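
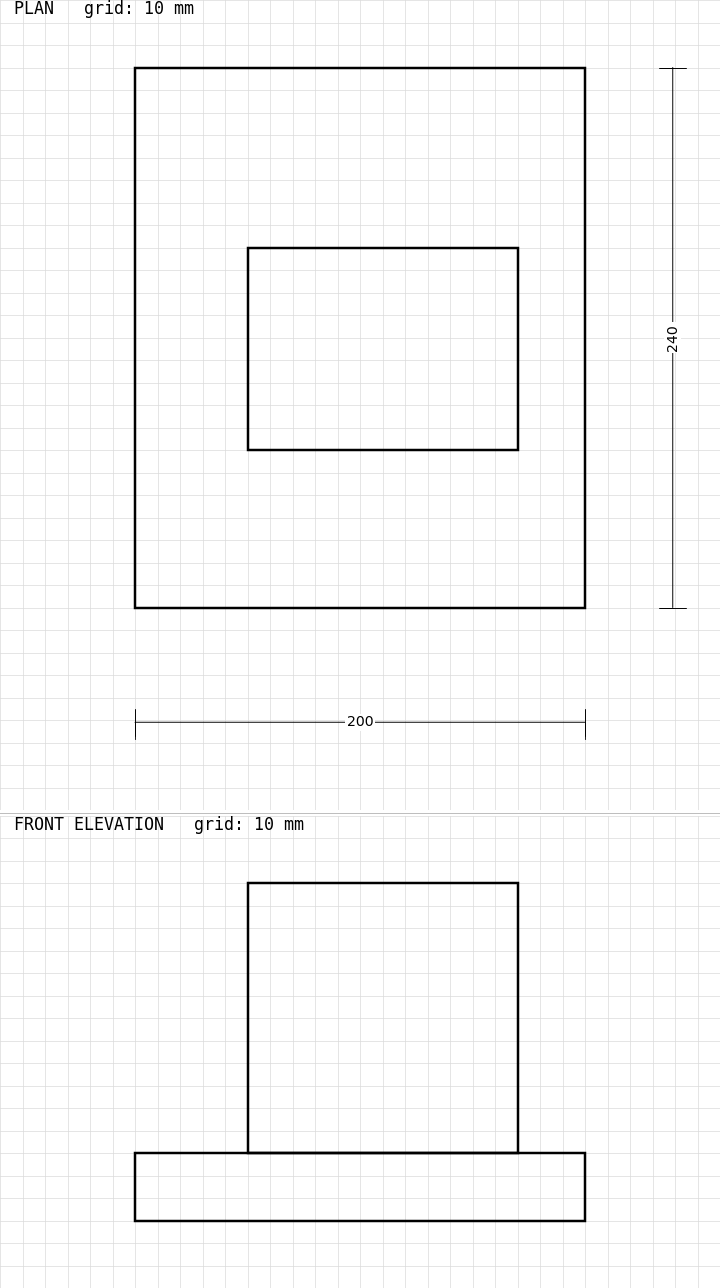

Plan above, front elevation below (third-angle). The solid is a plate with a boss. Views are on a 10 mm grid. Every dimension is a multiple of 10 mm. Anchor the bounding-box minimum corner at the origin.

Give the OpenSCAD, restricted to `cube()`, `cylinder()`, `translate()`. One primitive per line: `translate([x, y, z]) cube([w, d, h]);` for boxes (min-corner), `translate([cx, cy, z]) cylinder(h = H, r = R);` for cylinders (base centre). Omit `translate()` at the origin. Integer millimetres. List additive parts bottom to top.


cube([200, 240, 30]);
translate([50, 70, 30]) cube([120, 90, 120]);


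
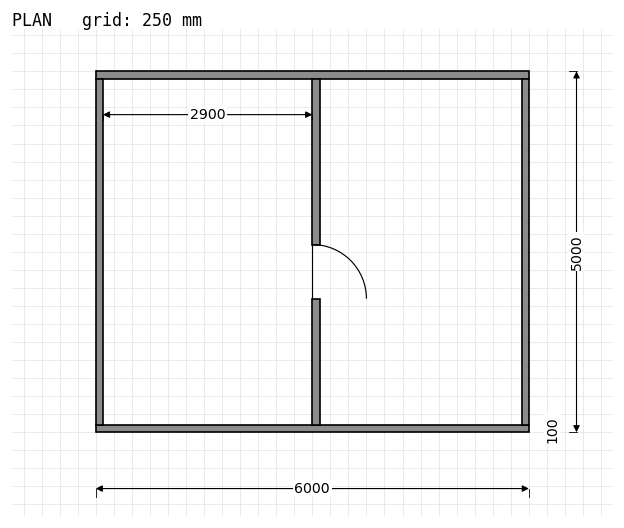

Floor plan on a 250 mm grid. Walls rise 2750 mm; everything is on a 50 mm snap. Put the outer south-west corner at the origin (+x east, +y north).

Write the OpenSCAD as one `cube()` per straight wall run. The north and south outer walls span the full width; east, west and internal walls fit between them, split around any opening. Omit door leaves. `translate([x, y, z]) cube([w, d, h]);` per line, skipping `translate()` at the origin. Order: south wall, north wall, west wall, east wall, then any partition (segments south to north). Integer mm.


cube([6000, 100, 2750]);
translate([0, 4900, 0]) cube([6000, 100, 2750]);
translate([0, 100, 0]) cube([100, 4800, 2750]);
translate([5900, 100, 0]) cube([100, 4800, 2750]);
translate([3000, 100, 0]) cube([100, 1750, 2750]);
translate([3000, 2600, 0]) cube([100, 2300, 2750]);


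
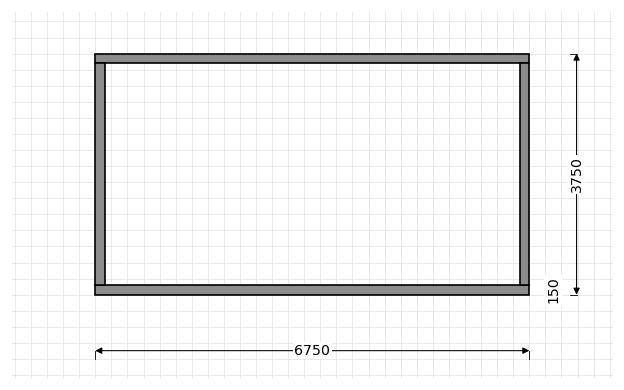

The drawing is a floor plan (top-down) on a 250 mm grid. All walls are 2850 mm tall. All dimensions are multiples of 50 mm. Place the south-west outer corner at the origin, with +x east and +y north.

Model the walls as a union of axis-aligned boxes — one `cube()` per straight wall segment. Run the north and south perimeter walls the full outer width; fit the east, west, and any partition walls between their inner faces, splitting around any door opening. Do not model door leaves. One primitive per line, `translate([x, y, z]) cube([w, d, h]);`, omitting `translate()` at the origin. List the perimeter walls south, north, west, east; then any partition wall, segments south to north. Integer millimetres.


cube([6750, 150, 2850]);
translate([0, 3600, 0]) cube([6750, 150, 2850]);
translate([0, 150, 0]) cube([150, 3450, 2850]);
translate([6600, 150, 0]) cube([150, 3450, 2850]);


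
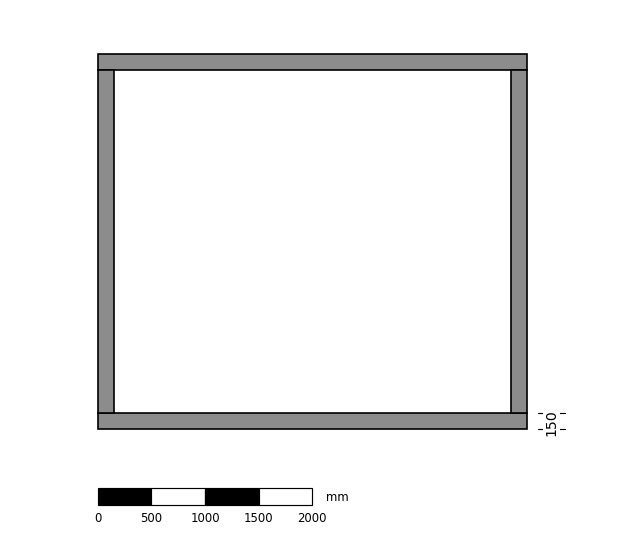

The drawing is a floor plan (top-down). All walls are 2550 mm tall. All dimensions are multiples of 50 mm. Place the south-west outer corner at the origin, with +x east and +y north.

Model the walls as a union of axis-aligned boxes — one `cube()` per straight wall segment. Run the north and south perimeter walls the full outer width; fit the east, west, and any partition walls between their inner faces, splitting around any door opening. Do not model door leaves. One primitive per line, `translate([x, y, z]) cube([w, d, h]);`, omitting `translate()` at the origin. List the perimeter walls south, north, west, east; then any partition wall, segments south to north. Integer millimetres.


cube([4000, 150, 2550]);
translate([0, 3350, 0]) cube([4000, 150, 2550]);
translate([0, 150, 0]) cube([150, 3200, 2550]);
translate([3850, 150, 0]) cube([150, 3200, 2550]);


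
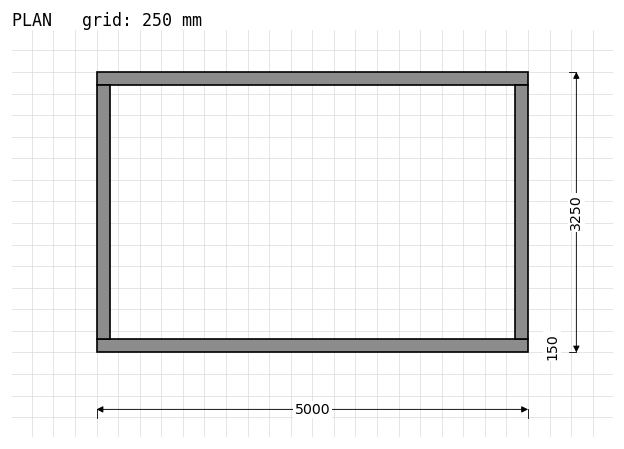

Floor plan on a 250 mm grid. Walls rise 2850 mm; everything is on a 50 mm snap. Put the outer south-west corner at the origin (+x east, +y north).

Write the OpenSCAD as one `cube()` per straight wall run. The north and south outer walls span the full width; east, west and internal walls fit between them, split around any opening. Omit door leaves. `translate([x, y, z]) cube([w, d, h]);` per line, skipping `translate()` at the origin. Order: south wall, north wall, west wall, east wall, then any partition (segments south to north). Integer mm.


cube([5000, 150, 2850]);
translate([0, 3100, 0]) cube([5000, 150, 2850]);
translate([0, 150, 0]) cube([150, 2950, 2850]);
translate([4850, 150, 0]) cube([150, 2950, 2850]);


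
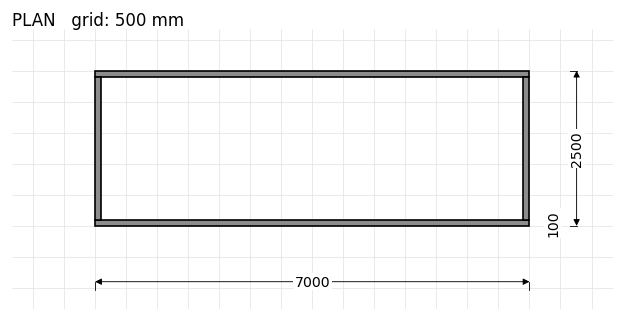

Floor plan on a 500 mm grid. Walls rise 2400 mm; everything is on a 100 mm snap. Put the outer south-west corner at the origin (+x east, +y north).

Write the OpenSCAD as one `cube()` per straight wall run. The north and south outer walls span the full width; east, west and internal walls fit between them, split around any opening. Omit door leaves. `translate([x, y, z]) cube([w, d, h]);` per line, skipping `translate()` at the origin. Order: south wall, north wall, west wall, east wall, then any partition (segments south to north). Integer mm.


cube([7000, 100, 2400]);
translate([0, 2400, 0]) cube([7000, 100, 2400]);
translate([0, 100, 0]) cube([100, 2300, 2400]);
translate([6900, 100, 0]) cube([100, 2300, 2400]);


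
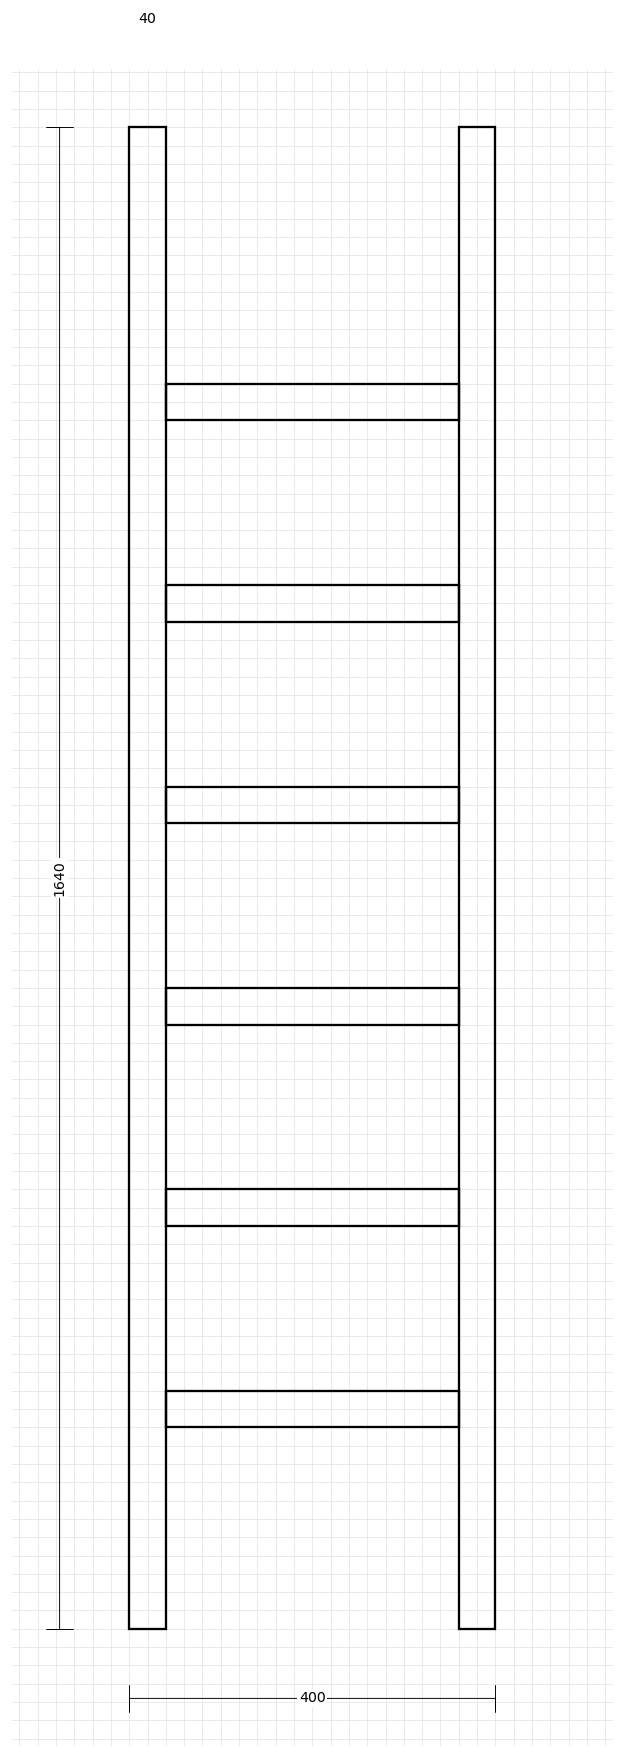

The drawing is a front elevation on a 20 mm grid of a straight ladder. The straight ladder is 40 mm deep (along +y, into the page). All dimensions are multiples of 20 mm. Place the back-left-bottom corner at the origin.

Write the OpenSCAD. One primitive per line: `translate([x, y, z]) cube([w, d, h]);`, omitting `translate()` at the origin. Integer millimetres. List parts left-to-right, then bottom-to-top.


cube([40, 40, 1640]);
translate([40, 0, 220]) cube([320, 40, 40]);
translate([40, 0, 440]) cube([320, 40, 40]);
translate([40, 0, 660]) cube([320, 40, 40]);
translate([40, 0, 880]) cube([320, 40, 40]);
translate([40, 0, 1100]) cube([320, 40, 40]);
translate([40, 0, 1320]) cube([320, 40, 40]);
translate([360, 0, 0]) cube([40, 40, 1640]);


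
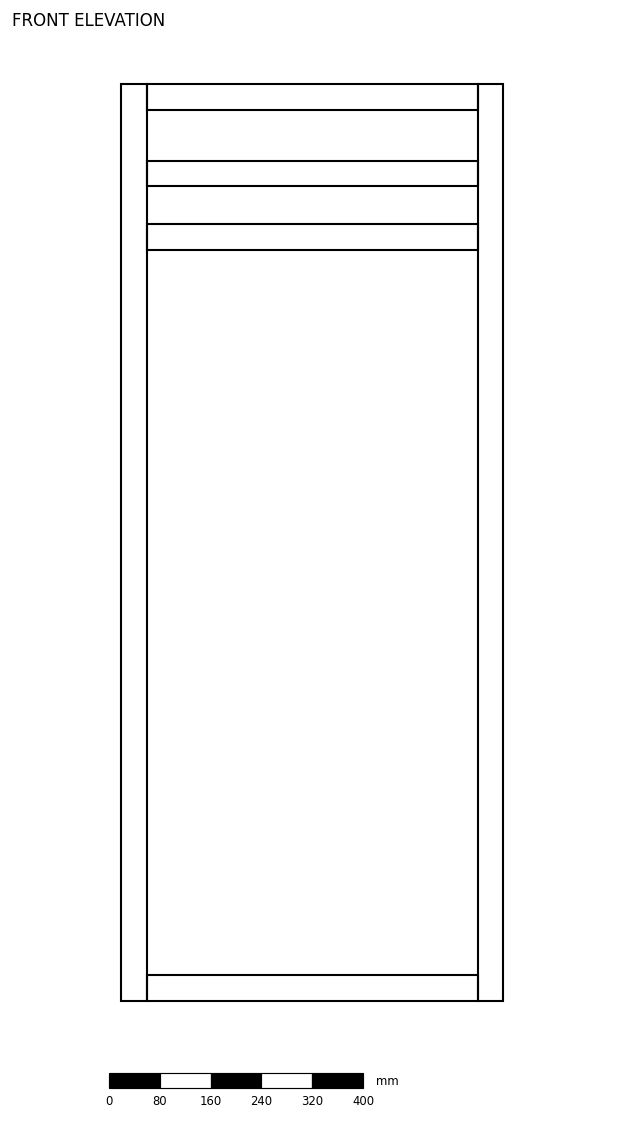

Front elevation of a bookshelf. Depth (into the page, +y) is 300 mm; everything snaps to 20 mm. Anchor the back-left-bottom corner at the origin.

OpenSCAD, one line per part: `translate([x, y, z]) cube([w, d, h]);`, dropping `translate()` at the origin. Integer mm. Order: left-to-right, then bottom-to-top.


cube([40, 300, 1440]);
translate([40, 0, 0]) cube([520, 300, 40]);
translate([40, 0, 1180]) cube([520, 300, 40]);
translate([40, 0, 1280]) cube([520, 300, 40]);
translate([40, 0, 1400]) cube([520, 300, 40]);
translate([560, 0, 0]) cube([40, 300, 1440]);


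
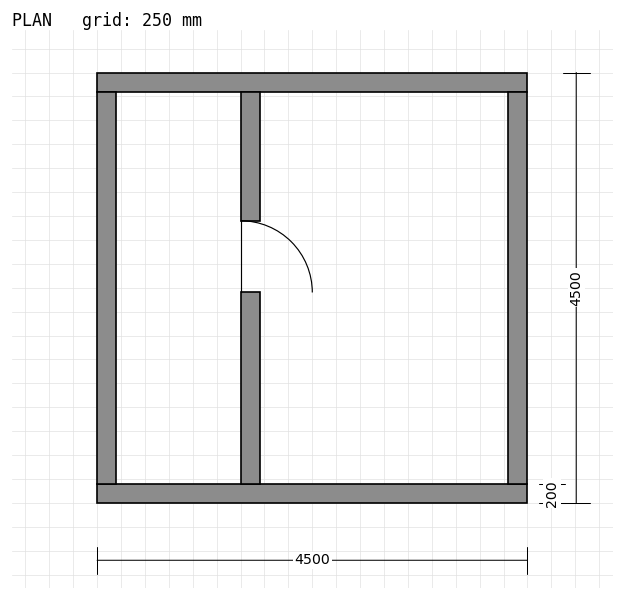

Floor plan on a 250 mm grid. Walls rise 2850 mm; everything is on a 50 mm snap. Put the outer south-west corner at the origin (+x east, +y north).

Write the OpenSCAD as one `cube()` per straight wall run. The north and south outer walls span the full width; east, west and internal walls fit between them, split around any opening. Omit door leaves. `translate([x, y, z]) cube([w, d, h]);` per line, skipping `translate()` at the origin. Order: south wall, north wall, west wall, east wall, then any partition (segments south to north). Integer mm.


cube([4500, 200, 2850]);
translate([0, 4300, 0]) cube([4500, 200, 2850]);
translate([0, 200, 0]) cube([200, 4100, 2850]);
translate([4300, 200, 0]) cube([200, 4100, 2850]);
translate([1500, 200, 0]) cube([200, 2000, 2850]);
translate([1500, 2950, 0]) cube([200, 1350, 2850]);


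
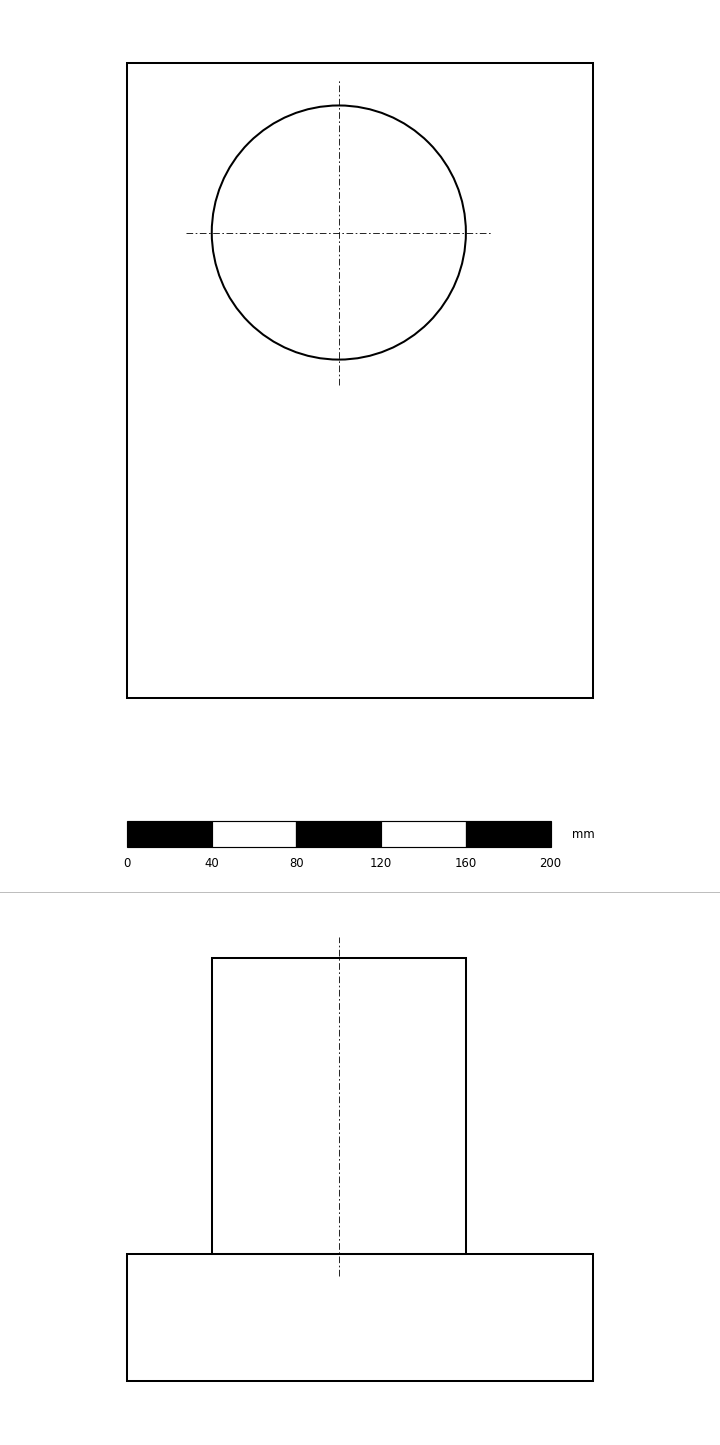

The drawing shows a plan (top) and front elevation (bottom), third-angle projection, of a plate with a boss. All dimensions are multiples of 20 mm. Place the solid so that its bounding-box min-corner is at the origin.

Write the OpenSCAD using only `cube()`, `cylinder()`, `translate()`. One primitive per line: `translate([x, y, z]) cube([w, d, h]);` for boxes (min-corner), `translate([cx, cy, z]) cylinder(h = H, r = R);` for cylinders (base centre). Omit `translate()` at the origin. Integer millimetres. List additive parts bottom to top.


cube([220, 300, 60]);
translate([100, 220, 60]) cylinder(h = 140, r = 60);


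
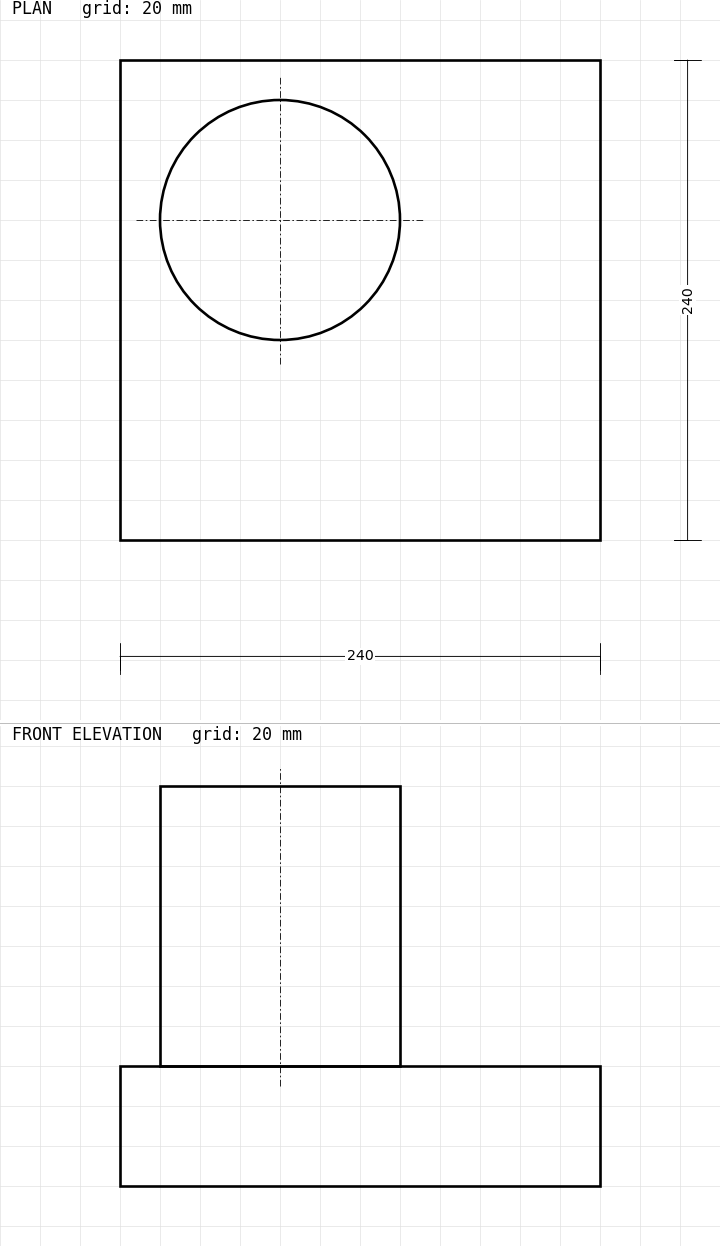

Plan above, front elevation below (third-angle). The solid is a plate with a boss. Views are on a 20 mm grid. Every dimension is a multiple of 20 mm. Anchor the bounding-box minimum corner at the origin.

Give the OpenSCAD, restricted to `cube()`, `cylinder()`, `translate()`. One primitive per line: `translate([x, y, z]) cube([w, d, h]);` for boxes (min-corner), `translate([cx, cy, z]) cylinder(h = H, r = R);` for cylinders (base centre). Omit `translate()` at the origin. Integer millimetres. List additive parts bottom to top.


cube([240, 240, 60]);
translate([80, 160, 60]) cylinder(h = 140, r = 60);


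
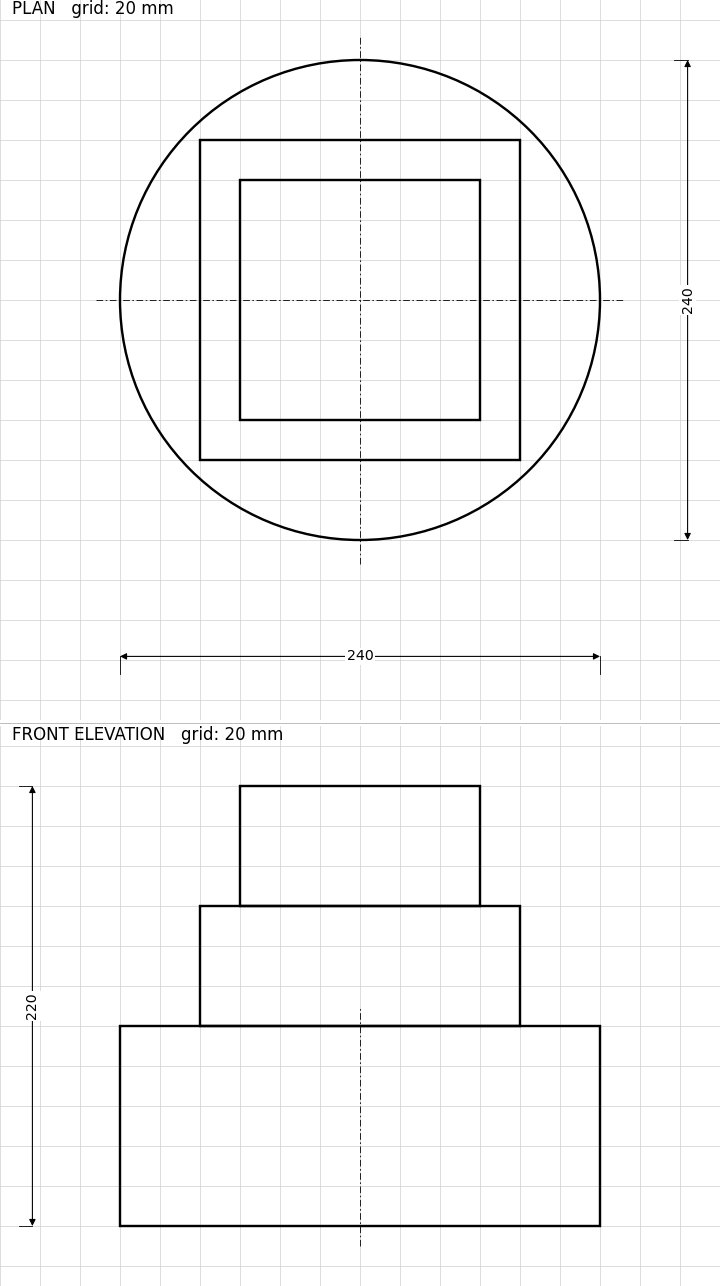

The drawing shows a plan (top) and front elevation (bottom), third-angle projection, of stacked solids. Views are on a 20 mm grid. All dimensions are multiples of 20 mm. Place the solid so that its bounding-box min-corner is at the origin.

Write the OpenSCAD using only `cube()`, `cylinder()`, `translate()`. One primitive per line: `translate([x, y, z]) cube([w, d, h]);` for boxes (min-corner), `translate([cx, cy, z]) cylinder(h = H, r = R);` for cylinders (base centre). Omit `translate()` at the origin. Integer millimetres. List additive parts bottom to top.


translate([120, 120, 0]) cylinder(h = 100, r = 120);
translate([40, 40, 100]) cube([160, 160, 60]);
translate([60, 60, 160]) cube([120, 120, 60]);


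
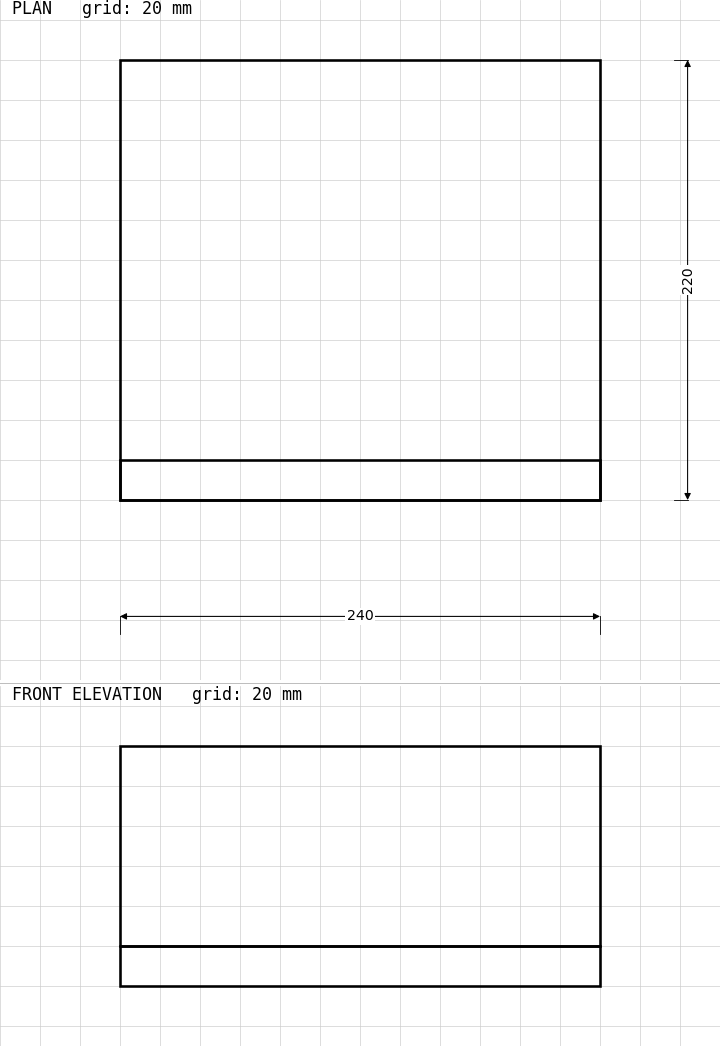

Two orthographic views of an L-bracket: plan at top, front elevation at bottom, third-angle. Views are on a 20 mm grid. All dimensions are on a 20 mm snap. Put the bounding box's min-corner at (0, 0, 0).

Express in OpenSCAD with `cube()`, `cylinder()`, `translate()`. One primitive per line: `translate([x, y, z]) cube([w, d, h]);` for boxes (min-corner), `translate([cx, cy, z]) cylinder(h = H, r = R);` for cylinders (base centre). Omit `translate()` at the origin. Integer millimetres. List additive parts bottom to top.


cube([240, 220, 20]);
translate([0, 0, 20]) cube([240, 20, 100]);


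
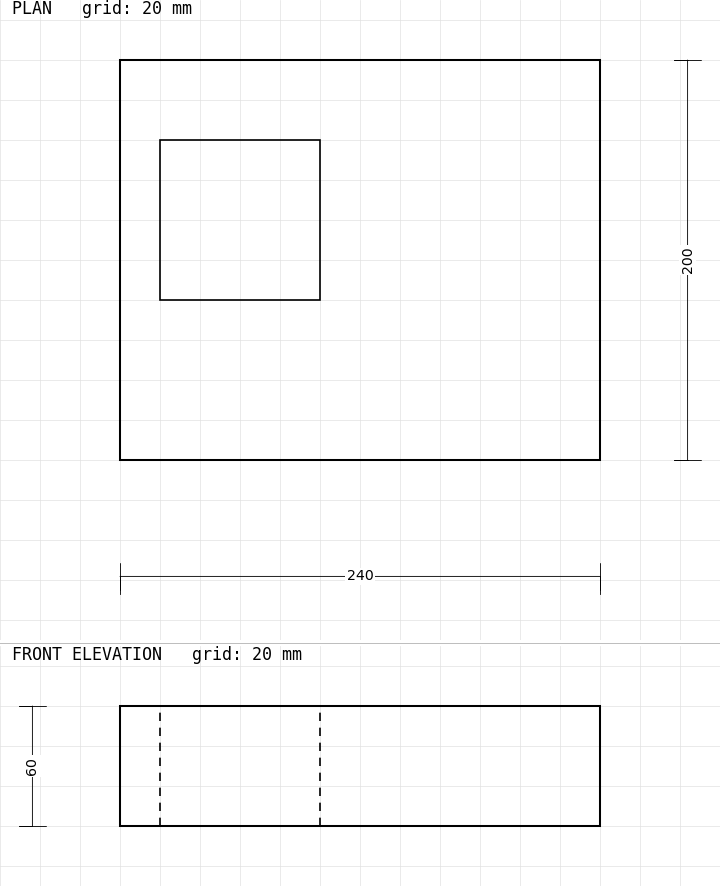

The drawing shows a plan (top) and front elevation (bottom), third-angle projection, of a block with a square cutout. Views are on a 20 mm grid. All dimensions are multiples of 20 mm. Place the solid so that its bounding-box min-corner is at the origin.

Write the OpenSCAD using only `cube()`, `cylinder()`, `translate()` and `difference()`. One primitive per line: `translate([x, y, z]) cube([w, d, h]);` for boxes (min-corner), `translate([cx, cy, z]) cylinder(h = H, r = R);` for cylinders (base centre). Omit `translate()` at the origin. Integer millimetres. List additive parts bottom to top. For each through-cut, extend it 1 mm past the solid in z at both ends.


difference() {
  cube([240, 200, 60]);
  translate([20, 80, -1]) cube([80, 80, 62]);
}


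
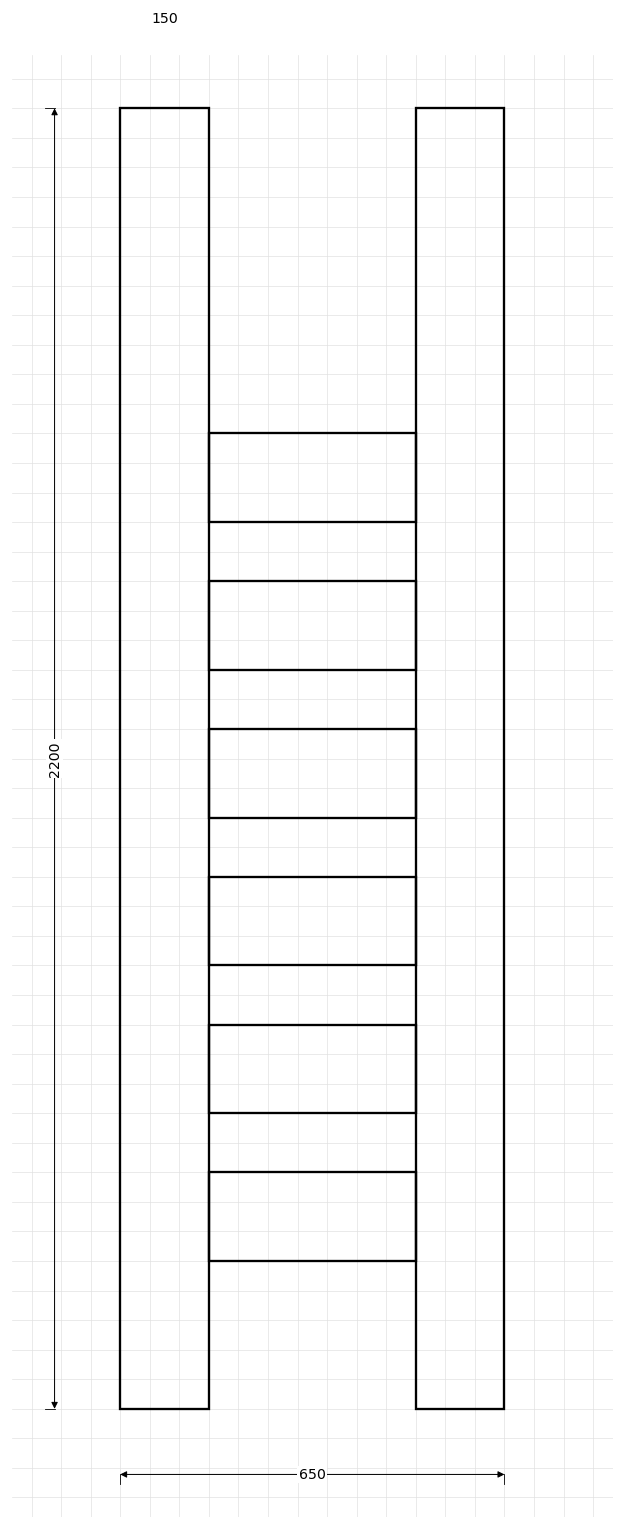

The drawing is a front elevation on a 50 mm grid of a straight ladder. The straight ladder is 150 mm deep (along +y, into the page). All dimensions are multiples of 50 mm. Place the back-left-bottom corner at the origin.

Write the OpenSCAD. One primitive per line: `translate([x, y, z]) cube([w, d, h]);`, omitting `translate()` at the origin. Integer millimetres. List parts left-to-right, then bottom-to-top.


cube([150, 150, 2200]);
translate([150, 0, 250]) cube([350, 150, 150]);
translate([150, 0, 500]) cube([350, 150, 150]);
translate([150, 0, 750]) cube([350, 150, 150]);
translate([150, 0, 1000]) cube([350, 150, 150]);
translate([150, 0, 1250]) cube([350, 150, 150]);
translate([150, 0, 1500]) cube([350, 150, 150]);
translate([500, 0, 0]) cube([150, 150, 2200]);


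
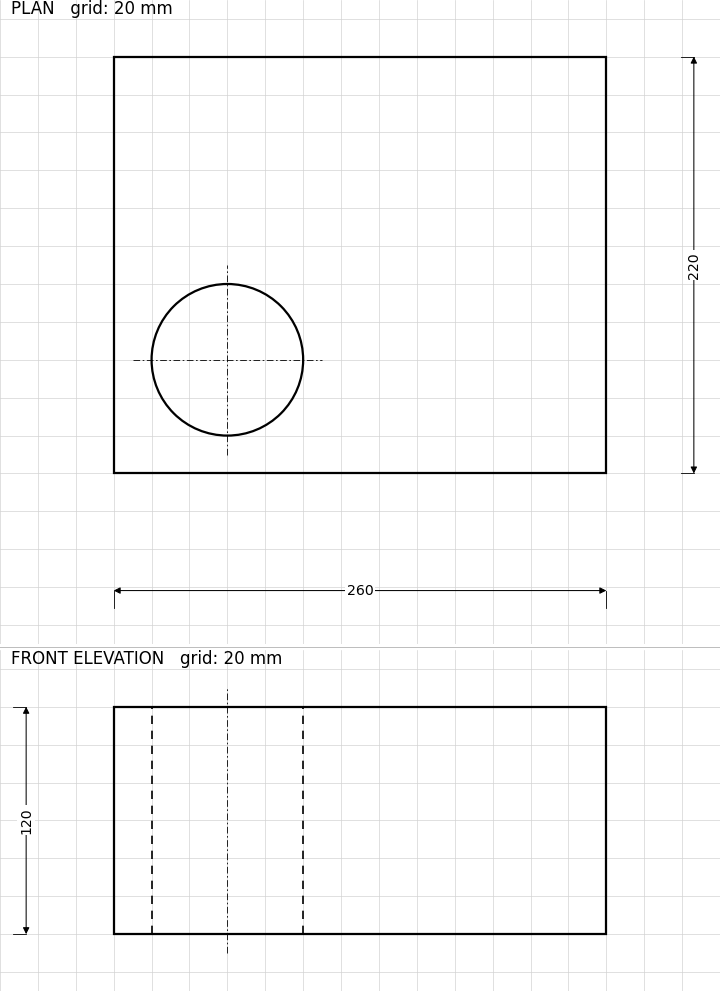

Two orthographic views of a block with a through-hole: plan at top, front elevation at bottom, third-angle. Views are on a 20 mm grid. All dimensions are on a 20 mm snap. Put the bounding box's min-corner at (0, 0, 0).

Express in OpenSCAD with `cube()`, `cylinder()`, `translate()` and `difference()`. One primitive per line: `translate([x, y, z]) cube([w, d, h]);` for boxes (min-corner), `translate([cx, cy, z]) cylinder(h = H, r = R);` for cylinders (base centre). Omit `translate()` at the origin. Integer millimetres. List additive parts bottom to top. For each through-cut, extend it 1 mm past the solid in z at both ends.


difference() {
  cube([260, 220, 120]);
  translate([60, 60, -1]) cylinder(h = 122, r = 40);
}


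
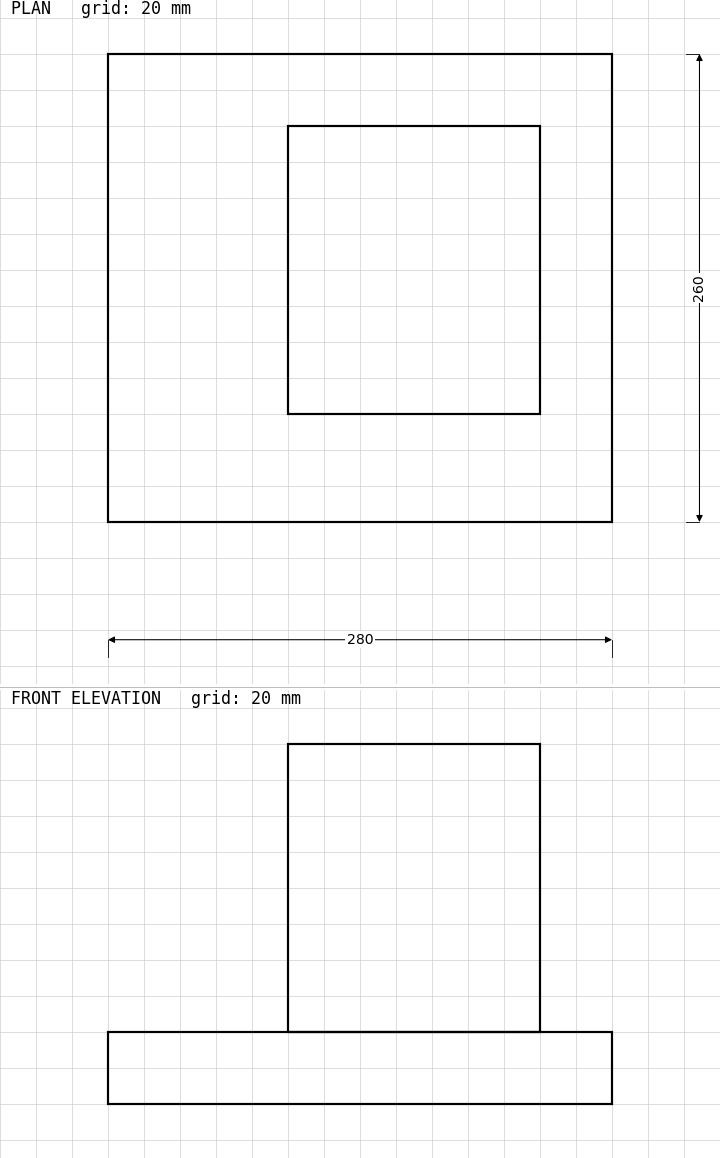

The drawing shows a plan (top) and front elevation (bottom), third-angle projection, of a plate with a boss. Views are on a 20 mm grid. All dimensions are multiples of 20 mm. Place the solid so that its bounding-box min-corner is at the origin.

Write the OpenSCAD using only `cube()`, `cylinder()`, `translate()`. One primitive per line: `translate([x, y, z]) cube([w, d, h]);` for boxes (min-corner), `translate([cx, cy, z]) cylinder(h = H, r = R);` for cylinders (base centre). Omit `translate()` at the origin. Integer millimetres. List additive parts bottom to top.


cube([280, 260, 40]);
translate([100, 60, 40]) cube([140, 160, 160]);


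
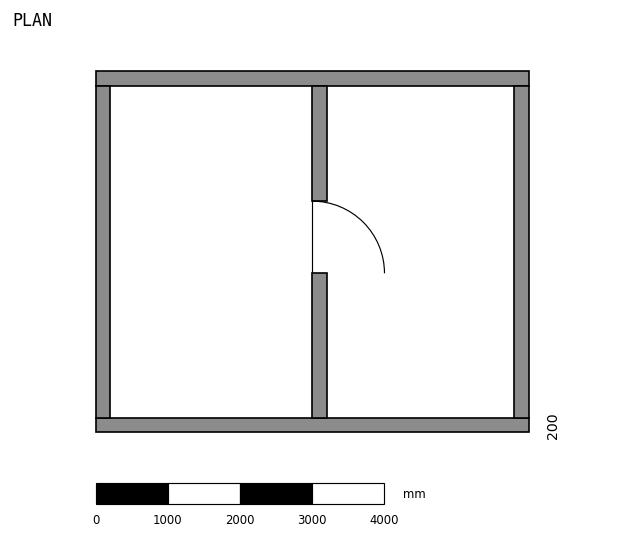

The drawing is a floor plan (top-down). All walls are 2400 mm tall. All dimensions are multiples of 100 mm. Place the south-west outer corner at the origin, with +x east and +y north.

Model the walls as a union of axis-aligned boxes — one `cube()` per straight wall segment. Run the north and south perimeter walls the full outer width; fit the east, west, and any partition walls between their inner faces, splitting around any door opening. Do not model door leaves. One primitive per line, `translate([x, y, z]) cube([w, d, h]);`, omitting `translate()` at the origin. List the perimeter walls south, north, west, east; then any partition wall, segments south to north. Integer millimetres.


cube([6000, 200, 2400]);
translate([0, 4800, 0]) cube([6000, 200, 2400]);
translate([0, 200, 0]) cube([200, 4600, 2400]);
translate([5800, 200, 0]) cube([200, 4600, 2400]);
translate([3000, 200, 0]) cube([200, 2000, 2400]);
translate([3000, 3200, 0]) cube([200, 1600, 2400]);


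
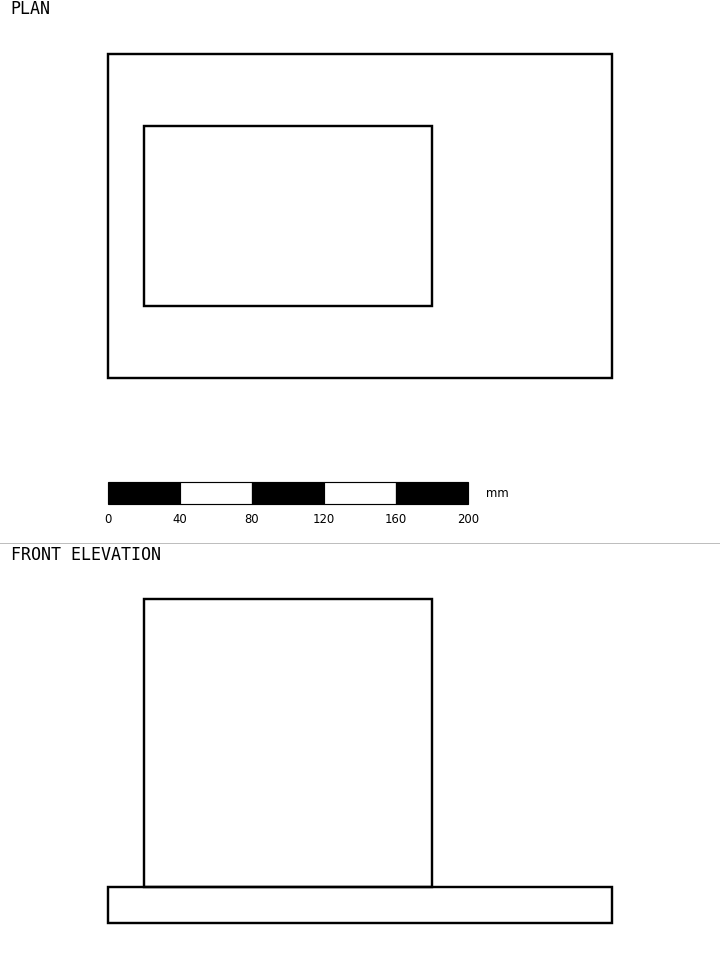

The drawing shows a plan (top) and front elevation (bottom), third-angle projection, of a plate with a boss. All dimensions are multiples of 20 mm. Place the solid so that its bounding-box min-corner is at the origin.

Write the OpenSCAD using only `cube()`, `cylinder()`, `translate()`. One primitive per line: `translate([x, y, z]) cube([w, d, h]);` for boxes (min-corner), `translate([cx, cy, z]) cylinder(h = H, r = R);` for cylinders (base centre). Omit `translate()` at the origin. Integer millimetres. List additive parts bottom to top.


cube([280, 180, 20]);
translate([20, 40, 20]) cube([160, 100, 160]);


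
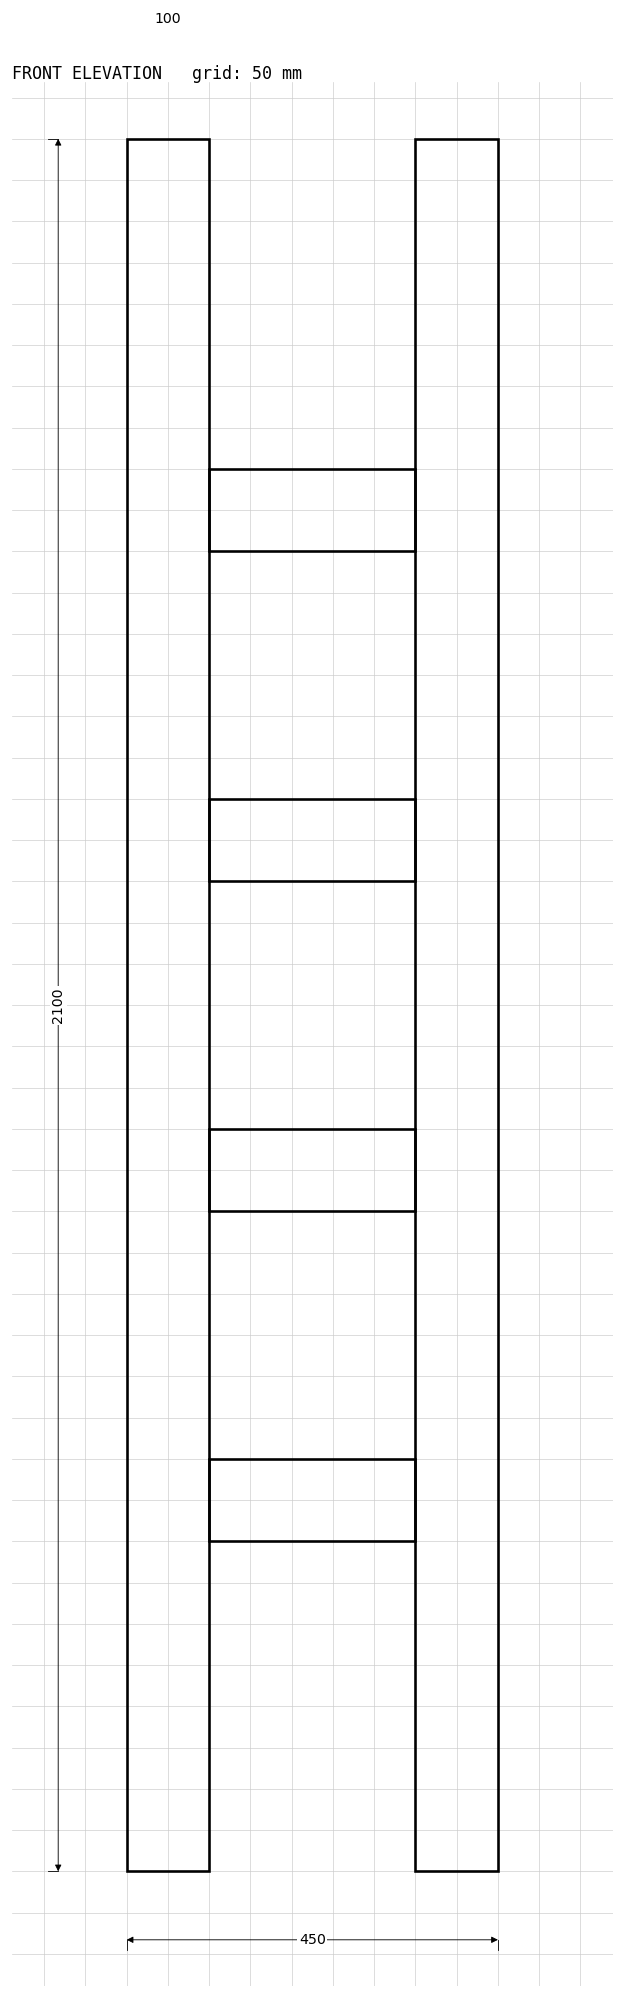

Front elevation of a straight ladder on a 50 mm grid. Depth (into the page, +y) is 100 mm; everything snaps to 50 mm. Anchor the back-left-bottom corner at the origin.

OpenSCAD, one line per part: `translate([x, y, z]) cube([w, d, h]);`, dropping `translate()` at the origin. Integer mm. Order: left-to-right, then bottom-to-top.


cube([100, 100, 2100]);
translate([100, 0, 400]) cube([250, 100, 100]);
translate([100, 0, 800]) cube([250, 100, 100]);
translate([100, 0, 1200]) cube([250, 100, 100]);
translate([100, 0, 1600]) cube([250, 100, 100]);
translate([350, 0, 0]) cube([100, 100, 2100]);


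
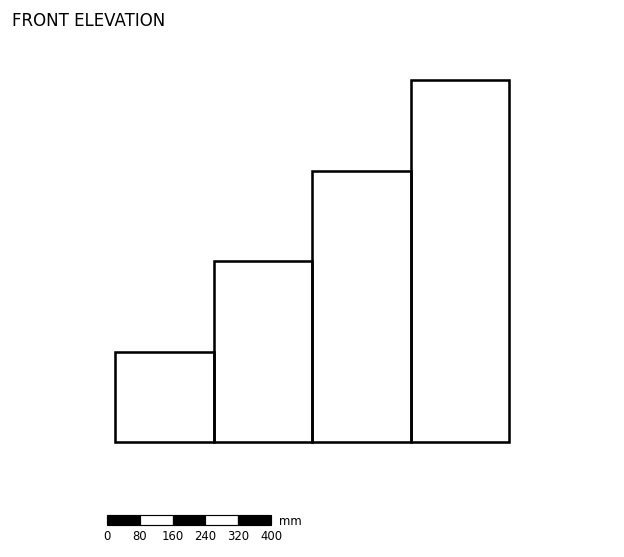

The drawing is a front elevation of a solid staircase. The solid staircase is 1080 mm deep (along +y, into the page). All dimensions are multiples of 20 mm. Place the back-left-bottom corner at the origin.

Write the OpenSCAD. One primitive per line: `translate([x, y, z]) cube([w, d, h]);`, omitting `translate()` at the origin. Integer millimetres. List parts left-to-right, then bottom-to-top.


cube([240, 1080, 220]);
translate([240, 0, 0]) cube([240, 1080, 440]);
translate([480, 0, 0]) cube([240, 1080, 660]);
translate([720, 0, 0]) cube([240, 1080, 880]);


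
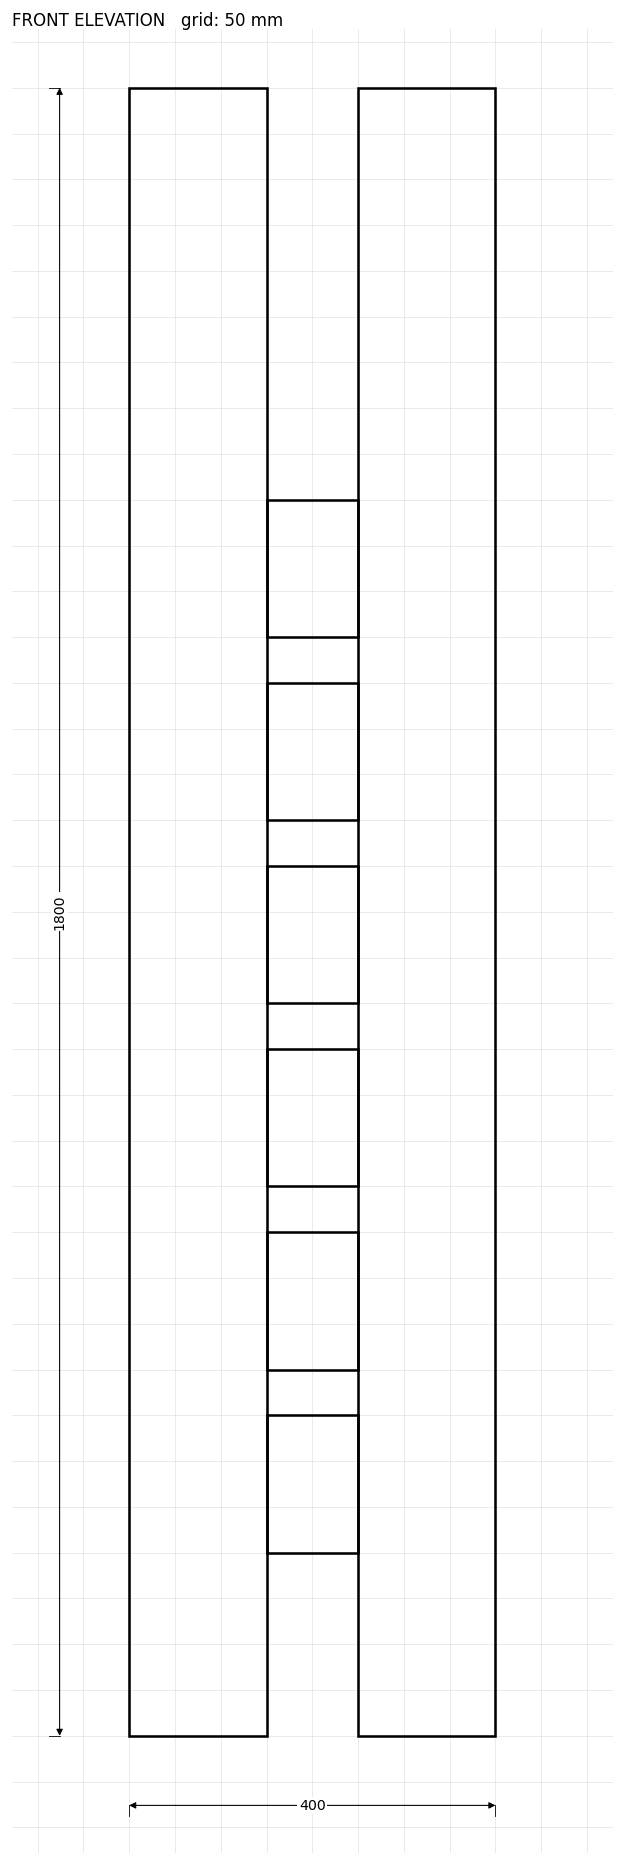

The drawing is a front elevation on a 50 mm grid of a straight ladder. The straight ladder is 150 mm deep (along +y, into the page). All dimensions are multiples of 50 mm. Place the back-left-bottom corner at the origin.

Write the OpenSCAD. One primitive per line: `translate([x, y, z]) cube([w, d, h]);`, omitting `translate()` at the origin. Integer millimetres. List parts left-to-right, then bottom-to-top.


cube([150, 150, 1800]);
translate([150, 0, 200]) cube([100, 150, 150]);
translate([150, 0, 400]) cube([100, 150, 150]);
translate([150, 0, 600]) cube([100, 150, 150]);
translate([150, 0, 800]) cube([100, 150, 150]);
translate([150, 0, 1000]) cube([100, 150, 150]);
translate([150, 0, 1200]) cube([100, 150, 150]);
translate([250, 0, 0]) cube([150, 150, 1800]);


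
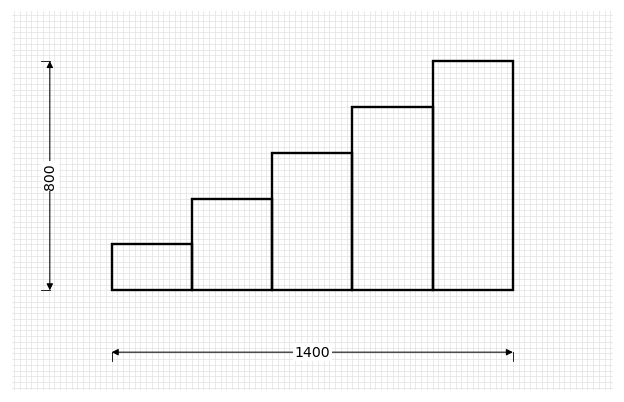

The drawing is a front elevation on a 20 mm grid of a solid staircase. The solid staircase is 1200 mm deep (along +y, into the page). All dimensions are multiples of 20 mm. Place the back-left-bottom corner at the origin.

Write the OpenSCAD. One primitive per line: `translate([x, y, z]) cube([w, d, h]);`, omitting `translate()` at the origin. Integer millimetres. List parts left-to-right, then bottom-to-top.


cube([280, 1200, 160]);
translate([280, 0, 0]) cube([280, 1200, 320]);
translate([560, 0, 0]) cube([280, 1200, 480]);
translate([840, 0, 0]) cube([280, 1200, 640]);
translate([1120, 0, 0]) cube([280, 1200, 800]);


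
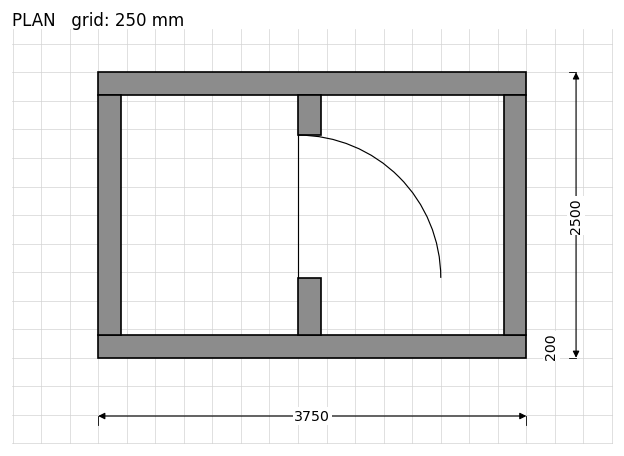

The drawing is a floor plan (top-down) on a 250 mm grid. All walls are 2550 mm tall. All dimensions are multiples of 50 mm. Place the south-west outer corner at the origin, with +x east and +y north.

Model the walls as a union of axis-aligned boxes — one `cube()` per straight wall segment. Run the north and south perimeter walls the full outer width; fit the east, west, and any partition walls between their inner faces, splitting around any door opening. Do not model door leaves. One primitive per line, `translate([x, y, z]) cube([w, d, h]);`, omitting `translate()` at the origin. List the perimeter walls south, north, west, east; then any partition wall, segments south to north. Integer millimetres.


cube([3750, 200, 2550]);
translate([0, 2300, 0]) cube([3750, 200, 2550]);
translate([0, 200, 0]) cube([200, 2100, 2550]);
translate([3550, 200, 0]) cube([200, 2100, 2550]);
translate([1750, 200, 0]) cube([200, 500, 2550]);
translate([1750, 1950, 0]) cube([200, 350, 2550]);


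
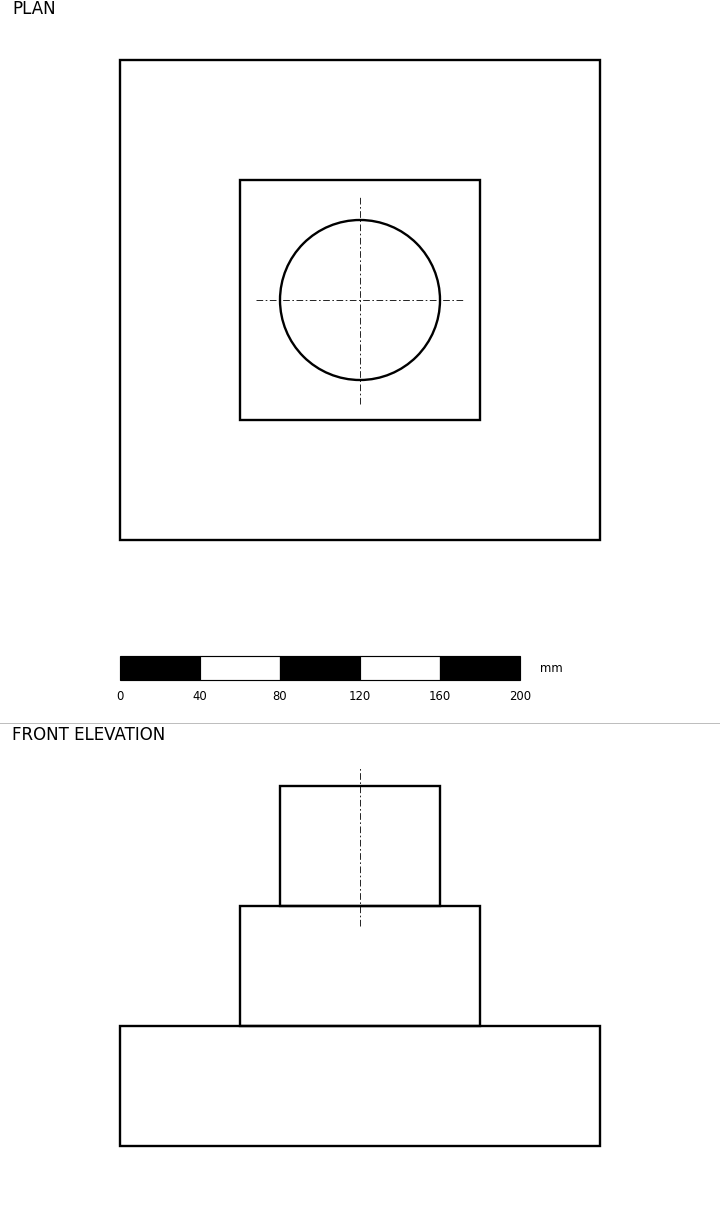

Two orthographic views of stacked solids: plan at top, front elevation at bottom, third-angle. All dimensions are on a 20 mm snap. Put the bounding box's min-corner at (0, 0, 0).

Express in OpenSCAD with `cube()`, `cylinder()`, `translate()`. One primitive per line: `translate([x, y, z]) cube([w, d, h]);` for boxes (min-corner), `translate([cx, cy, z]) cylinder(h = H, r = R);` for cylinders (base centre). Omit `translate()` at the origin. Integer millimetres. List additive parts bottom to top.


cube([240, 240, 60]);
translate([60, 60, 60]) cube([120, 120, 60]);
translate([120, 120, 120]) cylinder(h = 60, r = 40);


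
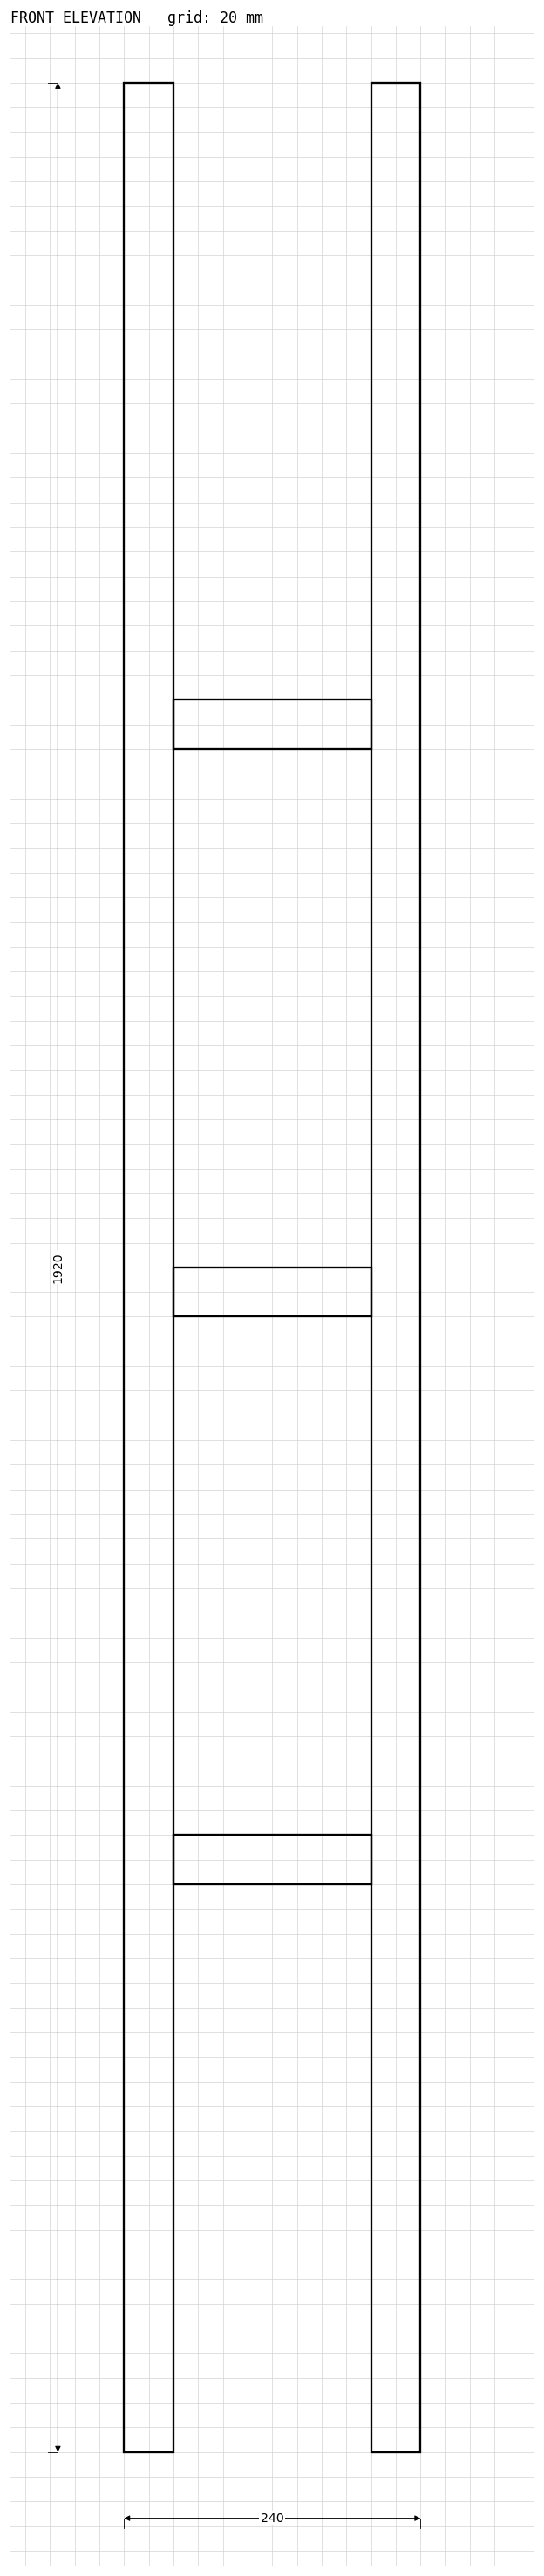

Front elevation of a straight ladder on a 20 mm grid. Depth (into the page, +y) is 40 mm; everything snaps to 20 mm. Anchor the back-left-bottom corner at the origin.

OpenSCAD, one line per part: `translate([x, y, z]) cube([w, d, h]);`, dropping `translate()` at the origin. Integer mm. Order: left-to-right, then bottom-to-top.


cube([40, 40, 1920]);
translate([40, 0, 460]) cube([160, 40, 40]);
translate([40, 0, 920]) cube([160, 40, 40]);
translate([40, 0, 1380]) cube([160, 40, 40]);
translate([200, 0, 0]) cube([40, 40, 1920]);


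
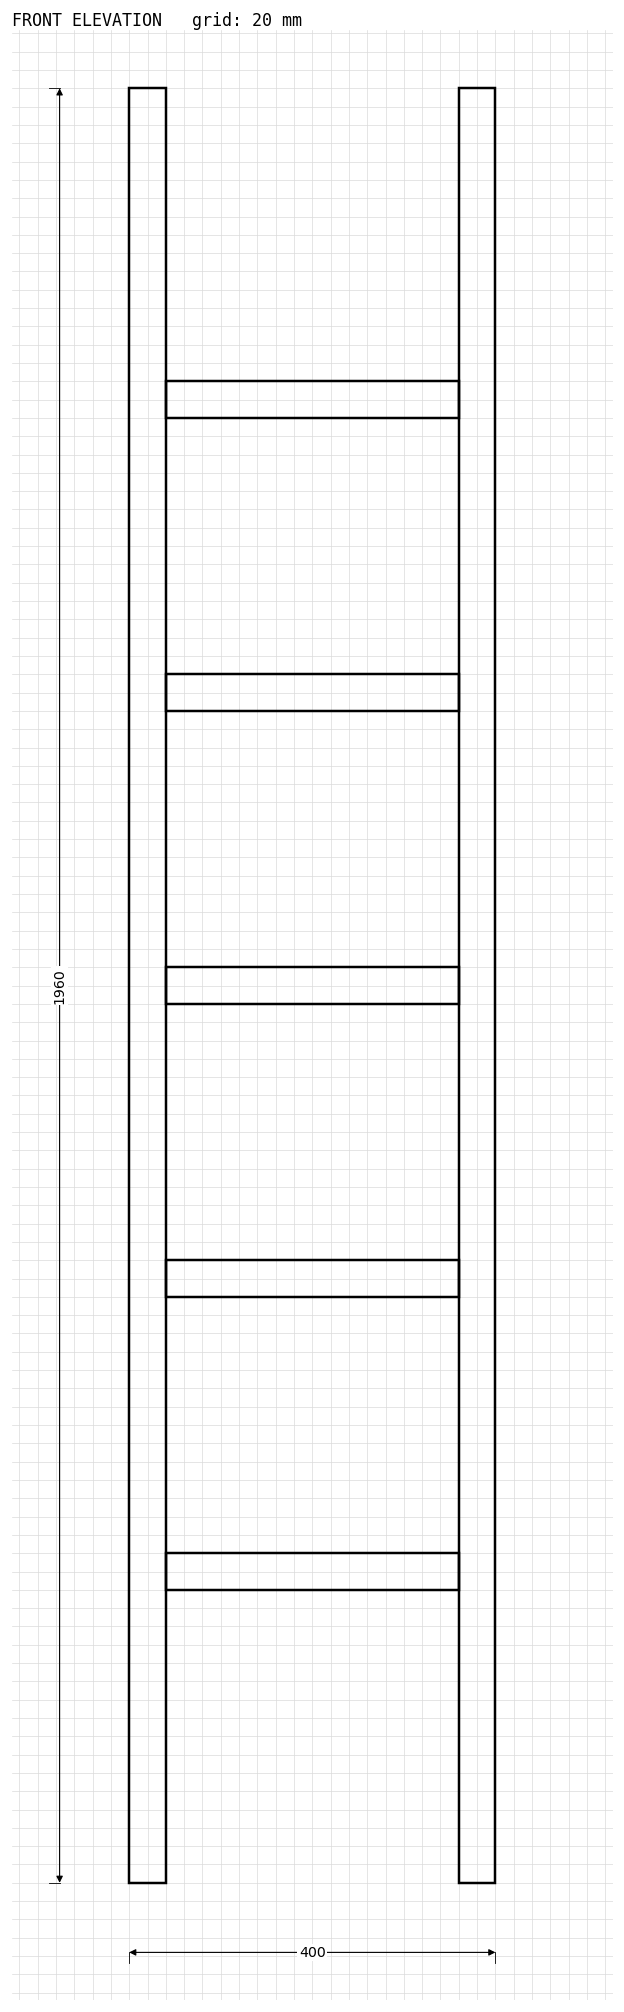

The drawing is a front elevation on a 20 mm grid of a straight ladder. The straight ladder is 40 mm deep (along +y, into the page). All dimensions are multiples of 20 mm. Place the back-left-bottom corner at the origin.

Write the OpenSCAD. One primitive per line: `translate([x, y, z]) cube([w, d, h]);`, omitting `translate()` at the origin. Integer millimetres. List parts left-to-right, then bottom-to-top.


cube([40, 40, 1960]);
translate([40, 0, 320]) cube([320, 40, 40]);
translate([40, 0, 640]) cube([320, 40, 40]);
translate([40, 0, 960]) cube([320, 40, 40]);
translate([40, 0, 1280]) cube([320, 40, 40]);
translate([40, 0, 1600]) cube([320, 40, 40]);
translate([360, 0, 0]) cube([40, 40, 1960]);


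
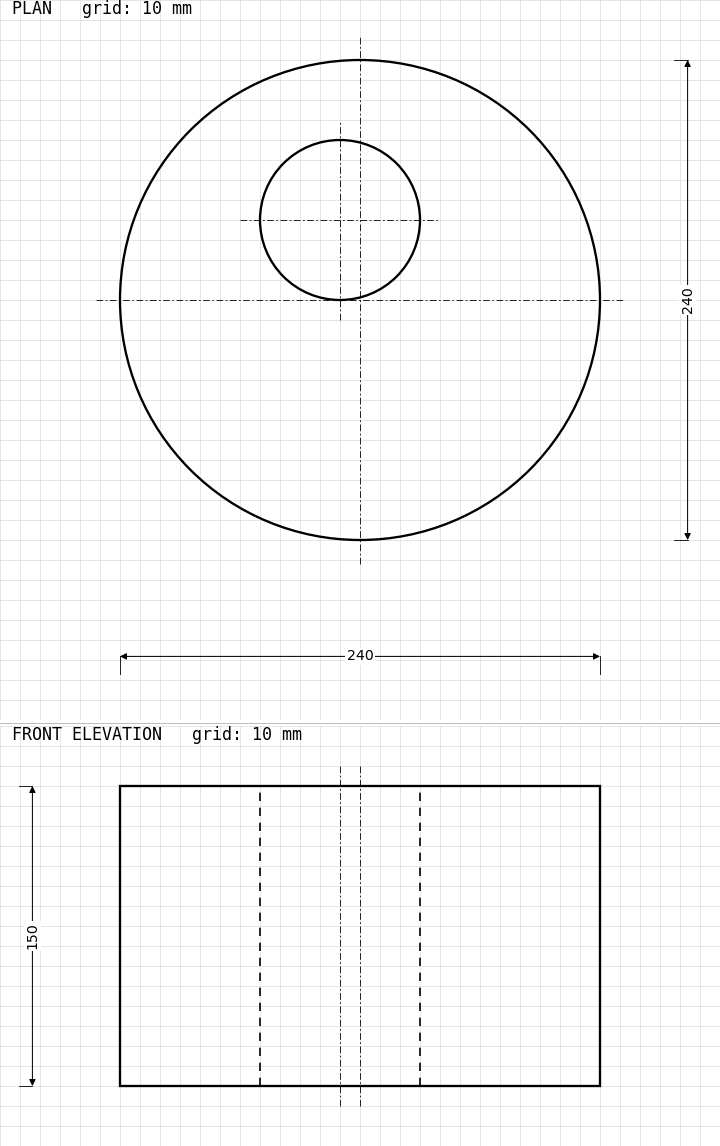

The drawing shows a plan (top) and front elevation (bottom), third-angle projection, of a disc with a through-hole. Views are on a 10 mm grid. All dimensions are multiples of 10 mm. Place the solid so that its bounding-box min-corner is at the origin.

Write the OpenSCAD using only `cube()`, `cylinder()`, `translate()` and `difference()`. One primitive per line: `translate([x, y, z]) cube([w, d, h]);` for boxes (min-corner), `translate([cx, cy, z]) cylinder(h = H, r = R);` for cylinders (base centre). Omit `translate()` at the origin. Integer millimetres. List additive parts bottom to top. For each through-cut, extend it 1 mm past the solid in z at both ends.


difference() {
  translate([120, 120, 0]) cylinder(h = 150, r = 120);
  translate([110, 160, -1]) cylinder(h = 152, r = 40);
}


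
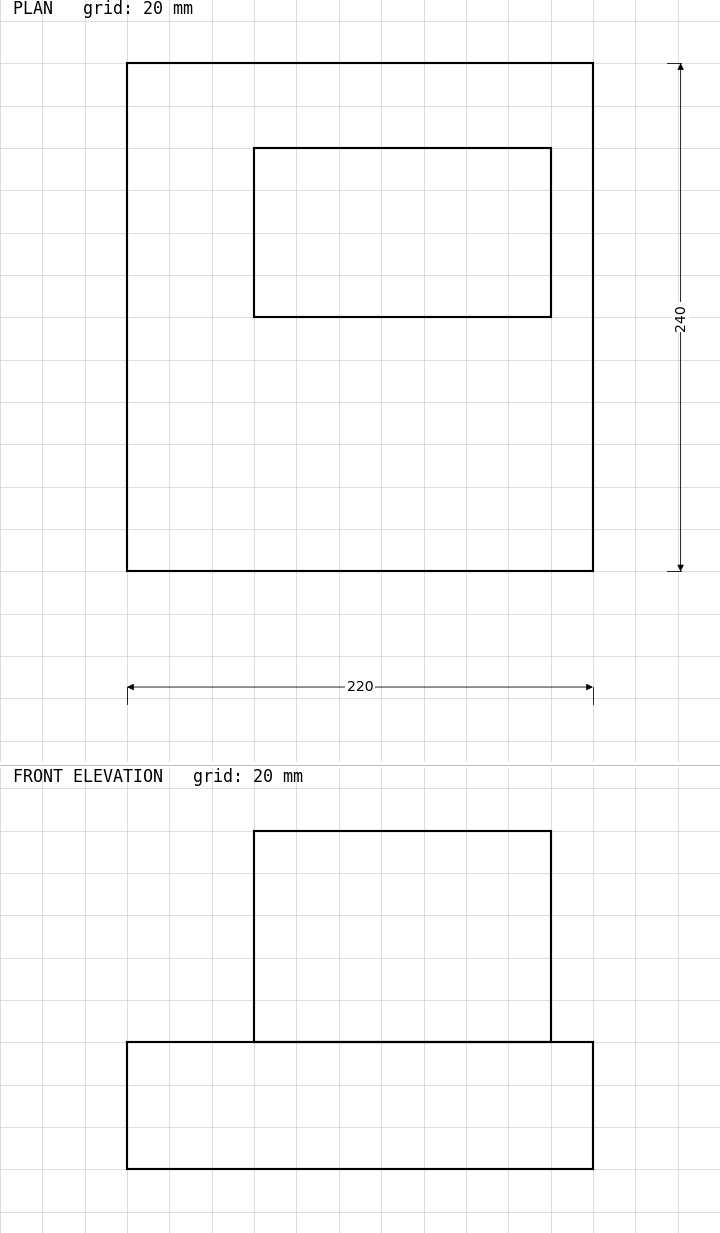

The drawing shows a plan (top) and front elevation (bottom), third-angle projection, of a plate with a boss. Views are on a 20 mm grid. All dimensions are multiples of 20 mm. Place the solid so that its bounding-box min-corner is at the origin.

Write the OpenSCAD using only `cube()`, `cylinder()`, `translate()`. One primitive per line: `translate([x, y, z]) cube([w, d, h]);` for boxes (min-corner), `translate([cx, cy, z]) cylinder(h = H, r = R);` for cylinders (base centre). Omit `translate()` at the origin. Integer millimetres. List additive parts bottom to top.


cube([220, 240, 60]);
translate([60, 120, 60]) cube([140, 80, 100]);


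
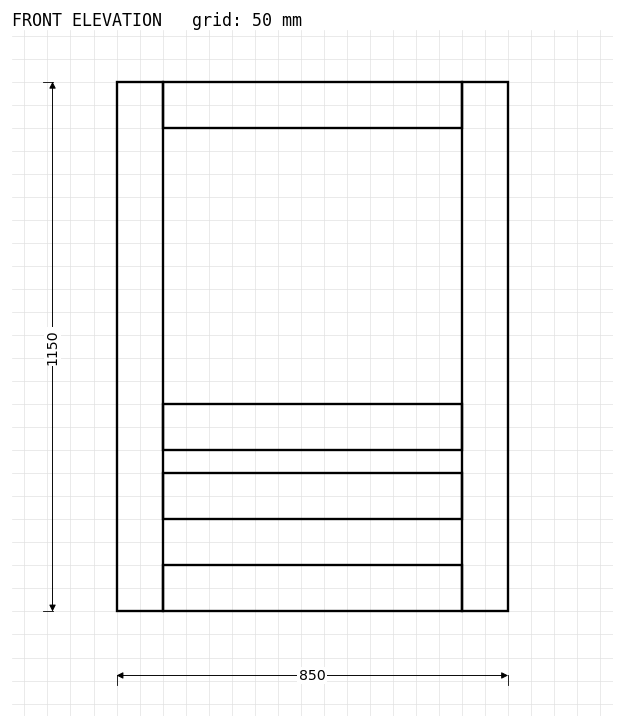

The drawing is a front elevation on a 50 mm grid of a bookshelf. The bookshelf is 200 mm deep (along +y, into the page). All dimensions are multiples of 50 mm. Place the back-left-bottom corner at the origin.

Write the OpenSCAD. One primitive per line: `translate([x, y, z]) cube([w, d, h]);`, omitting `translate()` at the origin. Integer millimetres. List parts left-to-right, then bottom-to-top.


cube([100, 200, 1150]);
translate([100, 0, 0]) cube([650, 200, 100]);
translate([100, 0, 200]) cube([650, 200, 100]);
translate([100, 0, 350]) cube([650, 200, 100]);
translate([100, 0, 1050]) cube([650, 200, 100]);
translate([750, 0, 0]) cube([100, 200, 1150]);


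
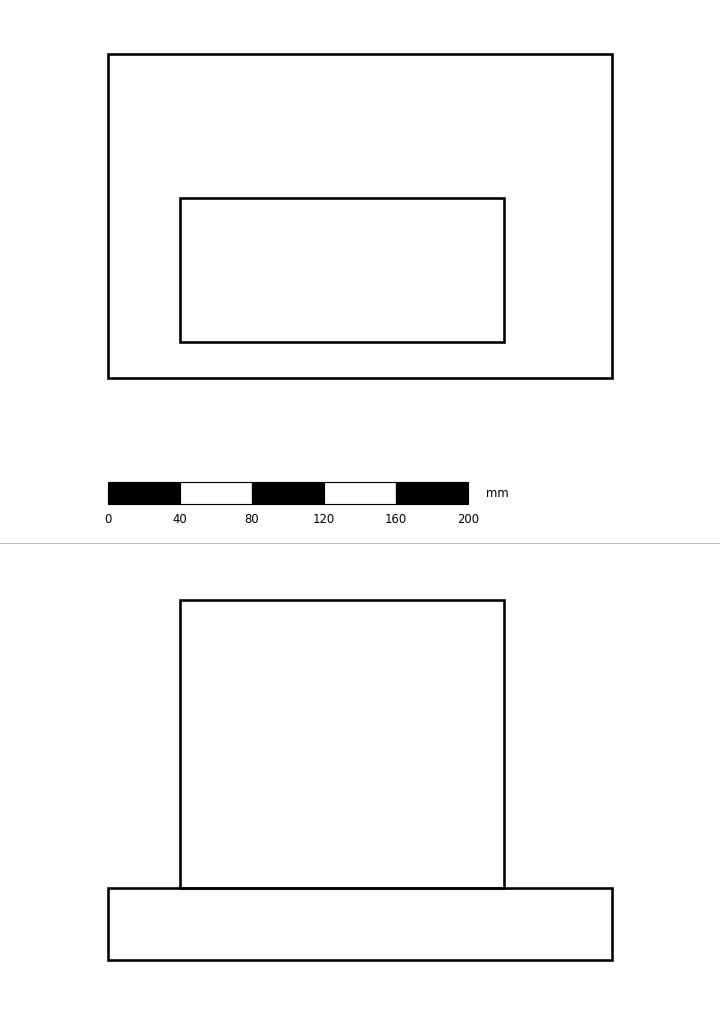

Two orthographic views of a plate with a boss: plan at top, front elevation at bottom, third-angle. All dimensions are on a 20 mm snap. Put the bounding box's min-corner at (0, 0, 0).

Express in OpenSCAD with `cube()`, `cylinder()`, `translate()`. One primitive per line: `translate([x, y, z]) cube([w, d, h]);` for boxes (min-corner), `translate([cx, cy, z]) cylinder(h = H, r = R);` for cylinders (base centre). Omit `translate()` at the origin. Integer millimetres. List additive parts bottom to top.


cube([280, 180, 40]);
translate([40, 20, 40]) cube([180, 80, 160]);


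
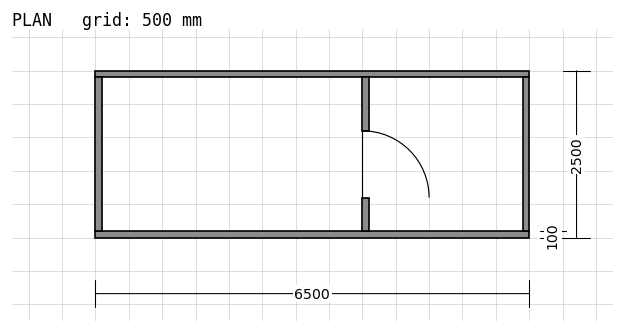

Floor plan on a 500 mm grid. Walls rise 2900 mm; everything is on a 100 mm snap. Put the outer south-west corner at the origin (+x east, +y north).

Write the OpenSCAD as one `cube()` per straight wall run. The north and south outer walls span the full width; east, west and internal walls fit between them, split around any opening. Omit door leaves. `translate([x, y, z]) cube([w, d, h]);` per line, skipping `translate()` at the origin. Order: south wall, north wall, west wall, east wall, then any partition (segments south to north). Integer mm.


cube([6500, 100, 2900]);
translate([0, 2400, 0]) cube([6500, 100, 2900]);
translate([0, 100, 0]) cube([100, 2300, 2900]);
translate([6400, 100, 0]) cube([100, 2300, 2900]);
translate([4000, 100, 0]) cube([100, 500, 2900]);
translate([4000, 1600, 0]) cube([100, 800, 2900]);


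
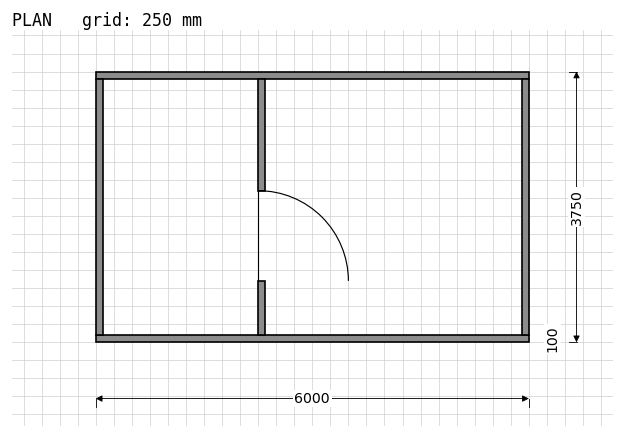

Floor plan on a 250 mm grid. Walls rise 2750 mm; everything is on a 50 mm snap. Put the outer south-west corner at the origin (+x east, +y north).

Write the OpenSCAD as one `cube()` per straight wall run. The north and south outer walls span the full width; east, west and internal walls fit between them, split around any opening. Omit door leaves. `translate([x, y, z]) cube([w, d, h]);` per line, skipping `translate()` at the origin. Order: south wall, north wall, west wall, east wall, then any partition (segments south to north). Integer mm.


cube([6000, 100, 2750]);
translate([0, 3650, 0]) cube([6000, 100, 2750]);
translate([0, 100, 0]) cube([100, 3550, 2750]);
translate([5900, 100, 0]) cube([100, 3550, 2750]);
translate([2250, 100, 0]) cube([100, 750, 2750]);
translate([2250, 2100, 0]) cube([100, 1550, 2750]);
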